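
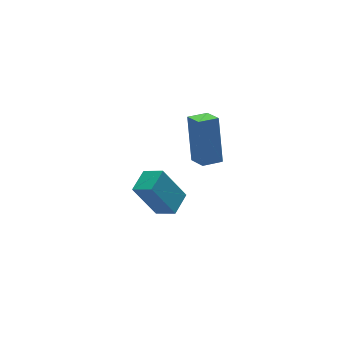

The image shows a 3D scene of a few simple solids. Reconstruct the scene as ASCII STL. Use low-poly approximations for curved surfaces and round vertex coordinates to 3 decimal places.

solid 
facet normal -0.989 0.056 0.133
outer loop
vertex -0.14 1.764 2.267
vertex -0.146 2.661 1.848
vertex -0.455 0.85 0.313
endloop
endfacet
facet normal 0.006 -0.906 0.423
outer loop
vertex 0.446 0.799 0.192
vertex -0.14 1.764 2.267
vertex -0.455 0.85 0.313
endloop
endfacet
facet normal -0.989 0.056 0.134
outer loop
vertex -0.455 0.85 0.313
vertex -0.146 2.661 1.848
vertex -0.461 1.747 -0.105
endloop
endfacet
facet normal -0.144 -0.419 -0.897
outer loop
vertex -0.461 1.747 -0.105
vertex 0.446 0.799 0.192
vertex -0.455 0.85 0.313
endloop
endfacet
facet normal 0.144 0.420 0.896
outer loop
vertex -0.14 1.764 2.267
vertex 0.755 2.61 1.727
vertex -0.146 2.661 1.848
endloop
endfacet
facet normal 0.006 -0.906 0.423
outer loop
vertex 0.761 1.713 2.145
vertex -0.14 1.764 2.267
vertex 0.446 0.799 0.192
endloop
endfacet
facet normal 0.145 0.419 0.896
outer loop
vertex 0.761 1.713 2.145
vertex 0.755 2.61 1.727
vertex -0.14 1.764 2.267
endloop
endfacet
facet normal -0.006 0.906 -0.423
outer loop
vertex -0.146 2.661 1.848
vertex 0.755 2.61 1.727
vertex -0.461 1.747 -0.105
endloop
endfacet
facet normal -0.145 -0.420 -0.896
outer loop
vertex 0.44 1.696 -0.227
vertex 0.446 0.799 0.192
vertex -0.461 1.747 -0.105
endloop
endfacet
facet normal -0.006 0.906 -0.423
outer loop
vertex -0.461 1.747 -0.105
vertex 0.755 2.61 1.727
vertex 0.44 1.696 -0.227
endloop
endfacet
facet normal 0.989 -0.056 -0.134
outer loop
vertex 0.44 1.696 -0.227
vertex 0.761 1.713 2.145
vertex 0.446 0.799 0.192
endloop
endfacet
facet normal 0.989 -0.056 -0.134
outer loop
vertex 0.755 2.61 1.727
vertex 0.761 1.713 2.145
vertex 0.44 1.696 -0.227
endloop
endfacet
facet normal -0.429 0.289 0.856
outer loop
vertex -1.739 2.812 -2.472
vertex -0.837 3.49 -2.249
vertex -2.218 3.62 -2.985
endloop
endfacet
facet normal -0.785 -0.589 -0.194
outer loop
vertex -1.403 3.07 -4.611
vertex -1.739 2.812 -2.472
vertex -2.218 3.62 -2.985
endloop
endfacet
facet normal -0.429 0.289 0.856
outer loop
vertex -2.218 3.62 -2.985
vertex -0.837 3.49 -2.249
vertex -1.316 4.297 -2.762
endloop
endfacet
facet normal -0.448 0.755 -0.480
outer loop
vertex -1.316 4.297 -2.762
vertex -1.403 3.07 -4.611
vertex -2.218 3.62 -2.985
endloop
endfacet
facet normal 0.448 -0.754 0.480
outer loop
vertex -1.739 2.812 -2.472
vertex -0.022 2.94 -3.875
vertex -0.837 3.49 -2.249
endloop
endfacet
facet normal -0.784 -0.589 -0.194
outer loop
vertex -0.924 2.263 -4.098
vertex -1.739 2.812 -2.472
vertex -1.403 3.07 -4.611
endloop
endfacet
facet normal 0.448 -0.755 0.479
outer loop
vertex -0.924 2.263 -4.098
vertex -0.022 2.94 -3.875
vertex -1.739 2.812 -2.472
endloop
endfacet
facet normal 0.785 0.589 0.194
outer loop
vertex -0.837 3.49 -2.249
vertex -0.022 2.94 -3.875
vertex -1.316 4.297 -2.762
endloop
endfacet
facet normal -0.448 0.754 -0.479
outer loop
vertex -0.501 3.748 -4.388
vertex -1.403 3.07 -4.611
vertex -1.316 4.297 -2.762
endloop
endfacet
facet normal 0.785 0.589 0.195
outer loop
vertex -1.316 4.297 -2.762
vertex -0.022 2.94 -3.875
vertex -0.501 3.748 -4.388
endloop
endfacet
facet normal 0.429 -0.289 -0.856
outer loop
vertex -0.501 3.748 -4.388
vertex -0.924 2.263 -4.098
vertex -1.403 3.07 -4.611
endloop
endfacet
facet normal 0.429 -0.289 -0.856
outer loop
vertex -0.022 2.94 -3.875
vertex -0.924 2.263 -4.098
vertex -0.501 3.748 -4.388
endloop
endfacet

endsolid


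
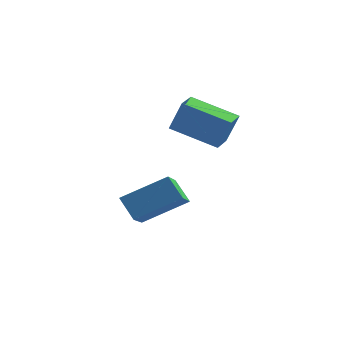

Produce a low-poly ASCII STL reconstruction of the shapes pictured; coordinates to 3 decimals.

solid 
facet normal -0.786 -0.394 -0.477
outer loop
vertex -0.806 -3.118 -3.877
vertex -1.527 -2.677 -3.053
vertex -0.964 -1.749 -4.748
endloop
endfacet
facet normal 0.610 -0.374 -0.698
outer loop
vertex 0.687 -0.923 -3.747
vertex -0.806 -3.118 -3.877
vertex -0.964 -1.749 -4.748
endloop
endfacet
facet normal -0.786 -0.393 -0.477
outer loop
vertex -0.964 -1.749 -4.748
vertex -1.527 -2.677 -3.053
vertex -1.684 -1.308 -3.924
endloop
endfacet
facet normal -0.097 0.840 -0.534
outer loop
vertex -1.684 -1.308 -3.924
vertex 0.687 -0.923 -3.747
vertex -0.964 -1.749 -4.748
endloop
endfacet
facet normal 0.096 -0.840 0.534
outer loop
vertex -0.806 -3.118 -3.877
vertex 0.124 -1.851 -2.052
vertex -1.527 -2.677 -3.053
endloop
endfacet
facet normal 0.611 -0.374 -0.698
outer loop
vertex 0.844 -2.292 -2.876
vertex -0.806 -3.118 -3.877
vertex 0.687 -0.923 -3.747
endloop
endfacet
facet normal 0.097 -0.840 0.534
outer loop
vertex 0.844 -2.292 -2.876
vertex 0.124 -1.851 -2.052
vertex -0.806 -3.118 -3.877
endloop
endfacet
facet normal -0.610 0.374 0.698
outer loop
vertex -1.527 -2.677 -3.053
vertex 0.124 -1.851 -2.052
vertex -1.684 -1.308 -3.924
endloop
endfacet
facet normal -0.097 0.840 -0.534
outer loop
vertex -0.034 -0.482 -2.923
vertex 0.687 -0.923 -3.747
vertex -1.684 -1.308 -3.924
endloop
endfacet
facet normal -0.611 0.374 0.698
outer loop
vertex -1.684 -1.308 -3.924
vertex 0.124 -1.851 -2.052
vertex -0.034 -0.482 -2.923
endloop
endfacet
facet normal 0.786 0.394 0.477
outer loop
vertex -0.034 -0.482 -2.923
vertex 0.844 -2.292 -2.876
vertex 0.687 -0.923 -3.747
endloop
endfacet
facet normal 0.786 0.394 0.476
outer loop
vertex 0.124 -1.851 -2.052
vertex 0.844 -2.292 -2.876
vertex -0.034 -0.482 -2.923
endloop
endfacet
facet normal -0.940 0.054 0.338
outer loop
vertex 0.434 -1.132 1.534
vertex 0.468 -0.125 1.468
vertex -0.053 -1.204 0.192
endloop
endfacet
facet normal -0.033 -0.997 0.066
outer loop
vertex 1.892 -1.315 -0.508
vertex 0.434 -1.132 1.534
vertex -0.053 -1.204 0.192
endloop
endfacet
facet normal -0.940 0.054 0.338
outer loop
vertex -0.053 -1.204 0.192
vertex 0.468 -0.125 1.468
vertex -0.019 -0.197 0.126
endloop
endfacet
facet normal -0.341 -0.050 -0.939
outer loop
vertex -0.019 -0.197 0.126
vertex 1.892 -1.315 -0.508
vertex -0.053 -1.204 0.192
endloop
endfacet
facet normal 0.341 0.050 0.939
outer loop
vertex 0.434 -1.132 1.534
vertex 2.413 -0.236 0.768
vertex 0.468 -0.125 1.468
endloop
endfacet
facet normal -0.033 -0.997 0.066
outer loop
vertex 2.379 -1.243 0.834
vertex 0.434 -1.132 1.534
vertex 1.892 -1.315 -0.508
endloop
endfacet
facet normal 0.341 0.050 0.939
outer loop
vertex 2.379 -1.243 0.834
vertex 2.413 -0.236 0.768
vertex 0.434 -1.132 1.534
endloop
endfacet
facet normal 0.033 0.997 -0.066
outer loop
vertex 0.468 -0.125 1.468
vertex 2.413 -0.236 0.768
vertex -0.019 -0.197 0.126
endloop
endfacet
facet normal -0.341 -0.050 -0.939
outer loop
vertex 1.926 -0.308 -0.574
vertex 1.892 -1.315 -0.508
vertex -0.019 -0.197 0.126
endloop
endfacet
facet normal 0.033 0.997 -0.066
outer loop
vertex -0.019 -0.197 0.126
vertex 2.413 -0.236 0.768
vertex 1.926 -0.308 -0.574
endloop
endfacet
facet normal 0.940 -0.054 -0.338
outer loop
vertex 1.926 -0.308 -0.574
vertex 2.379 -1.243 0.834
vertex 1.892 -1.315 -0.508
endloop
endfacet
facet normal 0.940 -0.054 -0.338
outer loop
vertex 2.413 -0.236 0.768
vertex 2.379 -1.243 0.834
vertex 1.926 -0.308 -0.574
endloop
endfacet

endsolid


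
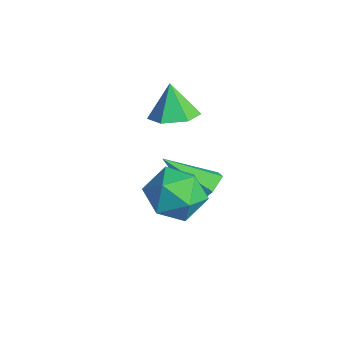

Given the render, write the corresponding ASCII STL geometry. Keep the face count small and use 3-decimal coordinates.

solid 
facet normal -0.906 0.337 0.256
outer loop
vertex 0.492 2.69 -2.187
vertex -0.025 1.677 -2.684
vertex 0.313 1.68 -1.49
endloop
endfacet
facet normal -0.410 0.566 0.715
outer loop
vertex 0.492 2.69 -2.187
vertex 0.313 1.68 -1.49
vertex 1.37 2.322 -1.392
endloop
endfacet
facet normal 0.077 0.935 0.347
outer loop
vertex 0.492 2.69 -2.187
vertex 1.37 2.322 -1.392
vertex 1.686 2.717 -2.525
endloop
endfacet
facet normal -0.117 0.933 -0.340
outer loop
vertex 0.492 2.69 -2.187
vertex 1.686 2.717 -2.525
vertex 0.824 2.318 -3.323
endloop
endfacet
facet normal -0.724 0.564 -0.396
outer loop
vertex 0.492 2.69 -2.187
vertex 0.824 2.318 -3.323
vertex -0.025 1.677 -2.684
endloop
endfacet
facet normal -0.089 -0.006 0.996
outer loop
vertex 1.37 2.322 -1.392
vertex 0.313 1.68 -1.49
vertex 1.396 1.082 -1.397
endloop
endfacet
facet normal -0.891 -0.377 0.253
outer loop
vertex 0.313 1.68 -1.49
vertex -0.025 1.677 -2.684
vertex 0.534 0.683 -2.195
endloop
endfacet
facet normal -0.597 -0.009 -0.802
outer loop
vertex -0.025 1.677 -2.684
vertex 0.824 2.318 -3.323
vertex 0.85 1.078 -3.328
endloop
endfacet
facet normal 0.386 0.588 -0.711
outer loop
vertex 0.824 2.318 -3.323
vertex 1.686 2.717 -2.525
vertex 1.907 1.72 -3.23
endloop
endfacet
facet normal 0.700 0.591 0.401
outer loop
vertex 1.686 2.717 -2.525
vertex 1.37 2.322 -1.392
vertex 2.245 1.723 -2.036
endloop
endfacet
facet normal 0.117 -0.933 0.340
outer loop
vertex 1.728 0.71 -2.533
vertex 1.396 1.082 -1.397
vertex 0.534 0.683 -2.195
endloop
endfacet
facet normal -0.077 -0.935 -0.347
outer loop
vertex 1.728 0.71 -2.533
vertex 0.534 0.683 -2.195
vertex 0.85 1.078 -3.328
endloop
endfacet
facet normal 0.410 -0.566 -0.715
outer loop
vertex 1.728 0.71 -2.533
vertex 0.85 1.078 -3.328
vertex 1.907 1.72 -3.23
endloop
endfacet
facet normal 0.906 -0.337 -0.256
outer loop
vertex 1.728 0.71 -2.533
vertex 1.907 1.72 -3.23
vertex 2.245 1.723 -2.036
endloop
endfacet
facet normal 0.724 -0.564 0.396
outer loop
vertex 1.728 0.71 -2.533
vertex 2.245 1.723 -2.036
vertex 1.396 1.082 -1.397
endloop
endfacet
facet normal -0.386 -0.588 0.711
outer loop
vertex 0.534 0.683 -2.195
vertex 1.396 1.082 -1.397
vertex 0.313 1.68 -1.49
endloop
endfacet
facet normal -0.700 -0.591 -0.401
outer loop
vertex 0.85 1.078 -3.328
vertex 0.534 0.683 -2.195
vertex -0.025 1.677 -2.684
endloop
endfacet
facet normal 0.089 0.006 -0.996
outer loop
vertex 1.907 1.72 -3.23
vertex 0.85 1.078 -3.328
vertex 0.824 2.318 -3.323
endloop
endfacet
facet normal 0.891 0.377 -0.253
outer loop
vertex 2.245 1.723 -2.036
vertex 1.907 1.72 -3.23
vertex 1.686 2.717 -2.525
endloop
endfacet
facet normal 0.597 0.009 0.802
outer loop
vertex 1.396 1.082 -1.397
vertex 2.245 1.723 -2.036
vertex 1.37 2.322 -1.392
endloop
endfacet
facet normal 0.508 0.611 -0.607
outer loop
vertex 0.065 3.628 -3.94
vertex -0.661 3.78 -4.395
vertex -0.459 4.285 -3.717
endloop
endfacet
facet normal 0.413 0.021 0.910
outer loop
vertex 0.065 3.628 -3.94
vertex -0.459 4.285 -3.717
vertex -1.759 2.46 -3.085
endloop
endfacet
facet normal 0.509 0.611 -0.607
outer loop
vertex -0.459 4.285 -3.717
vertex -0.661 3.78 -4.395
vertex -1.184 4.438 -4.171
endloop
endfacet
facet normal -0.368 0.527 0.766
outer loop
vertex -0.459 4.285 -3.717
vertex -1.184 4.438 -4.171
vertex -1.759 2.46 -3.085
endloop
endfacet
facet normal 0.508 0.611 -0.607
outer loop
vertex -1.184 4.438 -4.171
vertex -0.661 3.78 -4.395
vertex -1.387 3.932 -4.85
endloop
endfacet
facet normal -0.950 0.307 0.056
outer loop
vertex -1.184 4.438 -4.171
vertex -1.387 3.932 -4.85
vertex -1.759 2.46 -3.085
endloop
endfacet
facet normal 0.508 0.612 -0.606
outer loop
vertex -1.387 3.932 -4.85
vertex -0.661 3.78 -4.395
vertex -0.863 3.275 -5.074
endloop
endfacet
facet normal -0.749 -0.423 -0.511
outer loop
vertex -1.387 3.932 -4.85
vertex -0.863 3.275 -5.074
vertex -1.759 2.46 -3.085
endloop
endfacet
facet normal 0.509 0.611 -0.606
outer loop
vertex -0.863 3.275 -5.074
vertex -0.661 3.78 -4.395
vertex -0.137 3.122 -4.619
endloop
endfacet
facet normal 0.033 -0.930 -0.366
outer loop
vertex -0.863 3.275 -5.074
vertex -0.137 3.122 -4.619
vertex -1.759 2.46 -3.085
endloop
endfacet
facet normal 0.508 0.611 -0.607
outer loop
vertex -0.137 3.122 -4.619
vertex -0.661 3.78 -4.395
vertex 0.065 3.628 -3.94
endloop
endfacet
facet normal 0.615 -0.709 0.345
outer loop
vertex -0.137 3.122 -4.619
vertex 0.065 3.628 -3.94
vertex -1.759 2.46 -3.085
endloop
endfacet
facet normal 0.402 -0.064 -0.914
outer loop
vertex -1.964 3.573 -1.47
vertex -2.873 3.421 -1.859
vertex -2.517 4.351 -1.768
endloop
endfacet
facet normal 0.437 0.576 0.691
outer loop
vertex -1.964 3.573 -1.47
vertex -2.517 4.351 -1.768
vertex -3.487 3.519 -0.461
endloop
endfacet
facet normal 0.402 -0.064 -0.914
outer loop
vertex -2.517 4.351 -1.768
vertex -2.873 3.421 -1.859
vertex -3.426 4.199 -2.157
endloop
endfacet
facet normal -0.297 0.890 0.346
outer loop
vertex -2.517 4.351 -1.768
vertex -3.426 4.199 -2.157
vertex -3.487 3.519 -0.461
endloop
endfacet
facet normal 0.401 -0.065 -0.914
outer loop
vertex -3.426 4.199 -2.157
vertex -2.873 3.421 -1.859
vertex -3.782 3.269 -2.247
endloop
endfacet
facet normal -0.932 0.347 0.105
outer loop
vertex -3.426 4.199 -2.157
vertex -3.782 3.269 -2.247
vertex -3.487 3.519 -0.461
endloop
endfacet
facet normal 0.401 -0.064 -0.914
outer loop
vertex -3.782 3.269 -2.247
vertex -2.873 3.421 -1.859
vertex -3.228 2.491 -1.95
endloop
endfacet
facet normal -0.833 -0.513 0.209
outer loop
vertex -3.782 3.269 -2.247
vertex -3.228 2.491 -1.95
vertex -3.487 3.519 -0.461
endloop
endfacet
facet normal 0.402 -0.064 -0.913
outer loop
vertex -3.228 2.491 -1.95
vertex -2.873 3.421 -1.859
vertex -2.32 2.643 -1.561
endloop
endfacet
facet normal -0.099 -0.827 0.554
outer loop
vertex -3.228 2.491 -1.95
vertex -2.32 2.643 -1.561
vertex -3.487 3.519 -0.461
endloop
endfacet
facet normal 0.402 -0.064 -0.914
outer loop
vertex -2.32 2.643 -1.561
vertex -2.873 3.421 -1.859
vertex -1.964 3.573 -1.47
endloop
endfacet
facet normal 0.537 -0.283 0.795
outer loop
vertex -2.32 2.643 -1.561
vertex -1.964 3.573 -1.47
vertex -3.487 3.519 -0.461
endloop
endfacet

endsolid


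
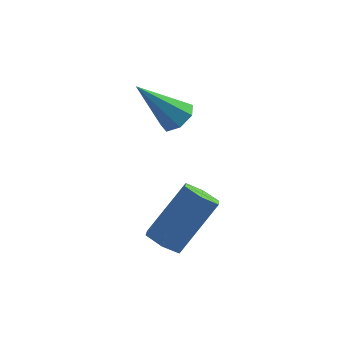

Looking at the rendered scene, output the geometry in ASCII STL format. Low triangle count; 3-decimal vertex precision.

solid 
facet normal 0.621 0.147 -0.770
outer loop
vertex -1.112 3.658 -1.725
vertex -1.528 3.893 -2.016
vertex -1.16 4.139 -1.672
endloop
endfacet
facet normal 0.565 -0.034 0.824
outer loop
vertex -1.112 3.658 -1.725
vertex -1.16 4.139 -1.672
vertex -2.572 3.647 -0.724
endloop
endfacet
facet normal 0.622 0.146 -0.770
outer loop
vertex -1.16 4.139 -1.672
vertex -1.528 3.893 -2.016
vertex -1.486 4.435 -1.879
endloop
endfacet
facet normal 0.210 0.705 0.678
outer loop
vertex -1.16 4.139 -1.672
vertex -1.486 4.435 -1.879
vertex -2.572 3.647 -0.724
endloop
endfacet
facet normal 0.622 0.146 -0.769
outer loop
vertex -1.486 4.435 -1.879
vertex -1.528 3.893 -2.016
vertex -1.843 4.323 -2.189
endloop
endfacet
facet normal -0.438 0.879 0.187
outer loop
vertex -1.486 4.435 -1.879
vertex -1.843 4.323 -2.189
vertex -2.572 3.647 -0.724
endloop
endfacet
facet normal 0.622 0.147 -0.769
outer loop
vertex -1.843 4.323 -2.189
vertex -1.528 3.893 -2.016
vertex -1.963 3.888 -2.369
endloop
endfacet
facet normal -0.891 0.360 -0.277
outer loop
vertex -1.843 4.323 -2.189
vertex -1.963 3.888 -2.369
vertex -2.572 3.647 -0.724
endloop
endfacet
facet normal 0.622 0.149 -0.769
outer loop
vertex -1.963 3.888 -2.369
vertex -1.528 3.893 -2.016
vertex -1.755 3.457 -2.284
endloop
endfacet
facet normal -0.808 -0.462 -0.367
outer loop
vertex -1.963 3.888 -2.369
vertex -1.755 3.457 -2.284
vertex -2.572 3.647 -0.724
endloop
endfacet
facet normal 0.623 0.148 -0.768
outer loop
vertex -1.755 3.457 -2.284
vertex -1.528 3.893 -2.016
vertex -1.377 3.355 -1.997
endloop
endfacet
facet normal -0.251 -0.968 -0.014
outer loop
vertex -1.755 3.457 -2.284
vertex -1.377 3.355 -1.997
vertex -2.572 3.647 -0.724
endloop
endfacet
facet normal 0.621 0.147 -0.769
outer loop
vertex -1.377 3.355 -1.997
vertex -1.528 3.893 -2.016
vertex -1.112 3.658 -1.725
endloop
endfacet
facet normal 0.360 -0.778 0.516
outer loop
vertex -1.377 3.355 -1.997
vertex -1.112 3.658 -1.725
vertex -2.572 3.647 -0.724
endloop
endfacet
facet normal -0.488 -0.457 -0.743
outer loop
vertex -0.977 0.32 -4.487
vertex -1.436 0.662 -4.396
vertex -1.022 0.825 -4.768
endloop
endfacet
facet normal 0.870 -0.179 -0.460
outer loop
vertex -0.977 0.32 -4.487
vertex -1.022 0.825 -4.768
vertex -0.104 1.136 -3.155
endloop
endfacet
facet normal 0.870 -0.178 -0.461
outer loop
vertex -0.104 1.136 -3.155
vertex -1.022 0.825 -4.768
vertex -0.149 1.642 -3.435
endloop
endfacet
facet normal 0.486 0.456 0.745
outer loop
vertex -0.104 1.136 -3.155
vertex -0.149 1.642 -3.435
vertex -0.564 1.478 -3.064
endloop
endfacet
facet normal -0.488 -0.458 -0.743
outer loop
vertex -1.022 0.825 -4.768
vertex -1.436 0.662 -4.396
vertex -1.482 1.167 -4.677
endloop
endfacet
facet normal 0.367 0.666 -0.649
outer loop
vertex -1.022 0.825 -4.768
vertex -1.482 1.167 -4.677
vertex -0.149 1.642 -3.435
endloop
endfacet
facet normal 0.367 0.666 -0.649
outer loop
vertex -0.149 1.642 -3.435
vertex -1.482 1.167 -4.677
vertex -0.609 1.984 -3.344
endloop
endfacet
facet normal 0.486 0.456 0.745
outer loop
vertex -0.149 1.642 -3.435
vertex -0.609 1.984 -3.344
vertex -0.564 1.478 -3.064
endloop
endfacet
facet normal -0.488 -0.458 -0.743
outer loop
vertex -1.482 1.167 -4.677
vertex -1.436 0.662 -4.396
vertex -1.896 1.004 -4.305
endloop
endfacet
facet normal -0.502 0.844 -0.189
outer loop
vertex -1.482 1.167 -4.677
vertex -1.896 1.004 -4.305
vertex -0.609 1.984 -3.344
endloop
endfacet
facet normal -0.503 0.844 -0.188
outer loop
vertex -0.609 1.984 -3.344
vertex -1.896 1.004 -4.305
vertex -1.023 1.82 -2.973
endloop
endfacet
facet normal 0.487 0.456 0.745
outer loop
vertex -0.609 1.984 -3.344
vertex -1.023 1.82 -2.973
vertex -0.564 1.478 -3.064
endloop
endfacet
facet normal -0.486 -0.456 -0.745
outer loop
vertex -1.896 1.004 -4.305
vertex -1.436 0.662 -4.396
vertex -1.851 0.498 -4.025
endloop
endfacet
facet normal -0.869 0.178 0.461
outer loop
vertex -1.896 1.004 -4.305
vertex -1.851 0.498 -4.025
vertex -1.023 1.82 -2.973
endloop
endfacet
facet normal -0.870 0.179 0.460
outer loop
vertex -1.023 1.82 -2.973
vertex -1.851 0.498 -4.025
vertex -0.978 1.315 -2.692
endloop
endfacet
facet normal 0.488 0.457 0.743
outer loop
vertex -1.023 1.82 -2.973
vertex -0.978 1.315 -2.692
vertex -0.564 1.478 -3.064
endloop
endfacet
facet normal -0.486 -0.456 -0.745
outer loop
vertex -1.851 0.498 -4.025
vertex -1.436 0.662 -4.396
vertex -1.391 0.156 -4.116
endloop
endfacet
facet normal -0.367 -0.666 0.649
outer loop
vertex -1.851 0.498 -4.025
vertex -1.391 0.156 -4.116
vertex -0.978 1.315 -2.692
endloop
endfacet
facet normal -0.367 -0.666 0.649
outer loop
vertex -0.978 1.315 -2.692
vertex -1.391 0.156 -4.116
vertex -0.518 0.973 -2.783
endloop
endfacet
facet normal 0.488 0.458 0.743
outer loop
vertex -0.978 1.315 -2.692
vertex -0.518 0.973 -2.783
vertex -0.564 1.478 -3.064
endloop
endfacet
facet normal -0.487 -0.456 -0.745
outer loop
vertex -1.391 0.156 -4.116
vertex -1.436 0.662 -4.396
vertex -0.977 0.32 -4.487
endloop
endfacet
facet normal 0.503 -0.844 0.188
outer loop
vertex -1.391 0.156 -4.116
vertex -0.977 0.32 -4.487
vertex -0.518 0.973 -2.783
endloop
endfacet
facet normal 0.502 -0.844 0.188
outer loop
vertex -0.518 0.973 -2.783
vertex -0.977 0.32 -4.487
vertex -0.104 1.136 -3.155
endloop
endfacet
facet normal 0.488 0.458 0.743
outer loop
vertex -0.518 0.973 -2.783
vertex -0.104 1.136 -3.155
vertex -0.564 1.478 -3.064
endloop
endfacet

endsolid


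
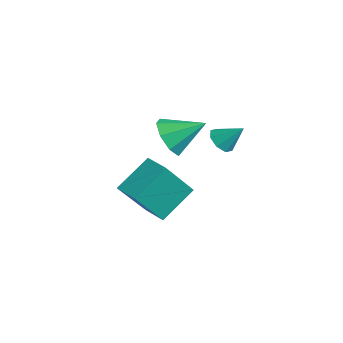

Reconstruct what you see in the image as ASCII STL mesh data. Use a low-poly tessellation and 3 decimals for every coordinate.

solid 
facet normal -0.978 -0.205 -0.029
outer loop
vertex -0.598 -0.166 -1.891
vertex -0.938 1.297 -0.777
vertex -0.817 1.129 -3.657
endloop
endfacet
facet normal 0.182 -0.782 -0.596
outer loop
vertex 0.298 1.363 -3.623
vertex -0.598 -0.166 -1.891
vertex -0.817 1.129 -3.657
endloop
endfacet
facet normal -0.978 -0.205 -0.029
outer loop
vertex -0.817 1.129 -3.657
vertex -0.938 1.297 -0.777
vertex -1.157 2.591 -2.542
endloop
endfacet
facet normal -0.099 0.589 -0.802
outer loop
vertex -1.157 2.591 -2.542
vertex 0.298 1.363 -3.623
vertex -0.817 1.129 -3.657
endloop
endfacet
facet normal 0.099 -0.588 0.803
outer loop
vertex -0.598 -0.166 -1.891
vertex 0.177 1.531 -0.743
vertex -0.938 1.297 -0.777
endloop
endfacet
facet normal 0.182 -0.782 -0.596
outer loop
vertex 0.517 0.069 -1.858
vertex -0.598 -0.166 -1.891
vertex 0.298 1.363 -3.623
endloop
endfacet
facet normal 0.100 -0.589 0.802
outer loop
vertex 0.517 0.069 -1.858
vertex 0.177 1.531 -0.743
vertex -0.598 -0.166 -1.891
endloop
endfacet
facet normal -0.182 0.782 0.596
outer loop
vertex -0.938 1.297 -0.777
vertex 0.177 1.531 -0.743
vertex -1.157 2.591 -2.542
endloop
endfacet
facet normal -0.100 0.588 -0.803
outer loop
vertex -0.042 2.826 -2.509
vertex 0.298 1.363 -3.623
vertex -1.157 2.591 -2.542
endloop
endfacet
facet normal -0.182 0.782 0.596
outer loop
vertex -1.157 2.591 -2.542
vertex 0.177 1.531 -0.743
vertex -0.042 2.826 -2.509
endloop
endfacet
facet normal 0.978 0.205 0.029
outer loop
vertex -0.042 2.826 -2.509
vertex 0.517 0.069 -1.858
vertex 0.298 1.363 -3.623
endloop
endfacet
facet normal 0.978 0.205 0.029
outer loop
vertex 0.177 1.531 -0.743
vertex 0.517 0.069 -1.858
vertex -0.042 2.826 -2.509
endloop
endfacet
facet normal -0.392 -0.768 -0.506
outer loop
vertex 2.099 0.438 2.41
vertex 1.592 1.037 1.893
vertex 2.446 0.651 1.817
endloop
endfacet
facet normal 0.875 -0.125 0.467
outer loop
vertex 2.099 0.438 2.41
vertex 2.446 0.651 1.817
vertex 2.208 2.243 2.687
endloop
endfacet
facet normal -0.392 -0.769 -0.505
outer loop
vertex 2.446 0.651 1.817
vertex 1.592 1.037 1.893
vertex 2.292 1.09 1.268
endloop
endfacet
facet normal 0.973 0.205 -0.109
outer loop
vertex 2.446 0.651 1.817
vertex 2.292 1.09 1.268
vertex 2.208 2.243 2.687
endloop
endfacet
facet normal -0.393 -0.768 -0.505
outer loop
vertex 2.292 1.09 1.268
vertex 1.592 1.037 1.893
vertex 1.728 1.498 1.086
endloop
endfacet
facet normal 0.611 0.632 -0.477
outer loop
vertex 2.292 1.09 1.268
vertex 1.728 1.498 1.086
vertex 2.208 2.243 2.687
endloop
endfacet
facet normal -0.393 -0.768 -0.505
outer loop
vertex 1.728 1.498 1.086
vertex 1.592 1.037 1.893
vertex 1.084 1.636 1.377
endloop
endfacet
facet normal 0.003 0.906 -0.423
outer loop
vertex 1.728 1.498 1.086
vertex 1.084 1.636 1.377
vertex 2.208 2.243 2.687
endloop
endfacet
facet normal -0.393 -0.768 -0.505
outer loop
vertex 1.084 1.636 1.377
vertex 1.592 1.037 1.893
vertex 0.738 1.423 1.97
endloop
endfacet
facet normal -0.495 0.868 0.023
outer loop
vertex 1.084 1.636 1.377
vertex 0.738 1.423 1.97
vertex 2.208 2.243 2.687
endloop
endfacet
facet normal -0.393 -0.768 -0.506
outer loop
vertex 0.738 1.423 1.97
vertex 1.592 1.037 1.893
vertex 0.892 0.983 2.518
endloop
endfacet
facet normal -0.593 0.539 0.599
outer loop
vertex 0.738 1.423 1.97
vertex 0.892 0.983 2.518
vertex 2.208 2.243 2.687
endloop
endfacet
facet normal -0.392 -0.769 -0.505
outer loop
vertex 0.892 0.983 2.518
vertex 1.592 1.037 1.893
vertex 1.456 0.575 2.701
endloop
endfacet
facet normal -0.232 0.113 0.966
outer loop
vertex 0.892 0.983 2.518
vertex 1.456 0.575 2.701
vertex 2.208 2.243 2.687
endloop
endfacet
facet normal -0.392 -0.768 -0.505
outer loop
vertex 1.456 0.575 2.701
vertex 1.592 1.037 1.893
vertex 2.099 0.438 2.41
endloop
endfacet
facet normal 0.378 -0.163 0.911
outer loop
vertex 1.456 0.575 2.701
vertex 2.099 0.438 2.41
vertex 2.208 2.243 2.687
endloop
endfacet
facet normal -0.469 -0.557 -0.686
outer loop
vertex 2.459 2.931 1.081
vertex 1.911 3.029 1.376
vertex 2.23 3.323 0.919
endloop
endfacet
facet normal 0.876 0.402 -0.266
outer loop
vertex 2.459 2.931 1.081
vertex 2.23 3.323 0.919
vertex 2.449 3.671 2.164
endloop
endfacet
facet normal -0.468 -0.558 -0.685
outer loop
vertex 2.23 3.323 0.919
vertex 1.911 3.029 1.376
vertex 1.814 3.543 1.024
endloop
endfacet
facet normal 0.382 0.870 -0.310
outer loop
vertex 2.23 3.323 0.919
vertex 1.814 3.543 1.024
vertex 2.449 3.671 2.164
endloop
endfacet
facet normal -0.468 -0.558 -0.685
outer loop
vertex 1.814 3.543 1.024
vertex 1.911 3.029 1.376
vertex 1.455 3.462 1.335
endloop
endfacet
facet normal -0.213 0.977 0.009
outer loop
vertex 1.814 3.543 1.024
vertex 1.455 3.462 1.335
vertex 2.449 3.671 2.164
endloop
endfacet
facet normal -0.468 -0.558 -0.685
outer loop
vertex 1.455 3.462 1.335
vertex 1.911 3.029 1.376
vertex 1.363 3.128 1.67
endloop
endfacet
facet normal -0.559 0.659 0.504
outer loop
vertex 1.455 3.462 1.335
vertex 1.363 3.128 1.67
vertex 2.449 3.671 2.164
endloop
endfacet
facet normal -0.469 -0.557 -0.686
outer loop
vertex 1.363 3.128 1.67
vertex 1.911 3.029 1.376
vertex 1.592 2.736 1.832
endloop
endfacet
facet normal -0.453 0.101 0.886
outer loop
vertex 1.363 3.128 1.67
vertex 1.592 2.736 1.832
vertex 2.449 3.671 2.164
endloop
endfacet
facet normal -0.468 -0.558 -0.686
outer loop
vertex 1.592 2.736 1.832
vertex 1.911 3.029 1.376
vertex 2.008 2.516 1.727
endloop
endfacet
facet normal 0.040 -0.367 0.929
outer loop
vertex 1.592 2.736 1.832
vertex 2.008 2.516 1.727
vertex 2.449 3.671 2.164
endloop
endfacet
facet normal -0.468 -0.558 -0.686
outer loop
vertex 2.008 2.516 1.727
vertex 1.911 3.029 1.376
vertex 2.367 2.597 1.416
endloop
endfacet
facet normal 0.635 -0.473 0.610
outer loop
vertex 2.008 2.516 1.727
vertex 2.367 2.597 1.416
vertex 2.449 3.671 2.164
endloop
endfacet
facet normal -0.469 -0.558 -0.685
outer loop
vertex 2.367 2.597 1.416
vertex 1.911 3.029 1.376
vertex 2.459 2.931 1.081
endloop
endfacet
facet normal 0.981 -0.155 0.115
outer loop
vertex 2.367 2.597 1.416
vertex 2.459 2.931 1.081
vertex 2.449 3.671 2.164
endloop
endfacet

endsolid


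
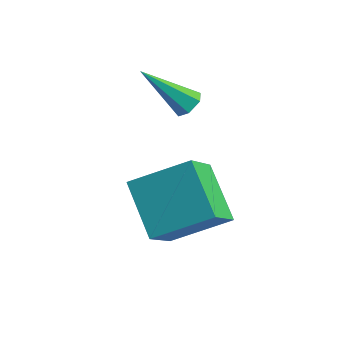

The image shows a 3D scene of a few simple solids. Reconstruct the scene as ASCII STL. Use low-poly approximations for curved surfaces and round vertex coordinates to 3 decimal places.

solid 
facet normal -0.651 -0.622 -0.435
outer loop
vertex 2.956 -0.133 -0.271
vertex 1.401 0.643 0.944
vertex 2.559 1.258 -1.667
endloop
endfacet
facet normal 0.733 -0.366 -0.573
outer loop
vertex 3.939 2.577 -0.744
vertex 2.956 -0.133 -0.271
vertex 2.559 1.258 -1.667
endloop
endfacet
facet normal -0.651 -0.622 -0.435
outer loop
vertex 2.559 1.258 -1.667
vertex 1.401 0.643 0.944
vertex 1.005 2.034 -0.451
endloop
endfacet
facet normal -0.197 0.692 -0.694
outer loop
vertex 1.005 2.034 -0.451
vertex 3.939 2.577 -0.744
vertex 2.559 1.258 -1.667
endloop
endfacet
facet normal 0.197 -0.692 0.694
outer loop
vertex 2.956 -0.133 -0.271
vertex 2.781 1.962 1.867
vertex 1.401 0.643 0.944
endloop
endfacet
facet normal 0.733 -0.366 -0.573
outer loop
vertex 4.335 1.186 0.651
vertex 2.956 -0.133 -0.271
vertex 3.939 2.577 -0.744
endloop
endfacet
facet normal 0.198 -0.692 0.694
outer loop
vertex 4.335 1.186 0.651
vertex 2.781 1.962 1.867
vertex 2.956 -0.133 -0.271
endloop
endfacet
facet normal -0.733 0.366 0.573
outer loop
vertex 1.401 0.643 0.944
vertex 2.781 1.962 1.867
vertex 1.005 2.034 -0.451
endloop
endfacet
facet normal -0.197 0.692 -0.695
outer loop
vertex 2.384 3.353 0.471
vertex 3.939 2.577 -0.744
vertex 1.005 2.034 -0.451
endloop
endfacet
facet normal -0.733 0.366 0.573
outer loop
vertex 1.005 2.034 -0.451
vertex 2.781 1.962 1.867
vertex 2.384 3.353 0.471
endloop
endfacet
facet normal 0.651 0.622 0.436
outer loop
vertex 2.384 3.353 0.471
vertex 4.335 1.186 0.651
vertex 3.939 2.577 -0.744
endloop
endfacet
facet normal 0.651 0.622 0.435
outer loop
vertex 2.781 1.962 1.867
vertex 4.335 1.186 0.651
vertex 2.384 3.353 0.471
endloop
endfacet
facet normal 0.616 0.388 -0.685
outer loop
vertex 1.23 4.257 2.306
vertex 0.824 4.245 1.934
vertex 0.895 4.69 2.25
endloop
endfacet
facet normal 0.350 0.382 0.855
outer loop
vertex 1.23 4.257 2.306
vertex 0.895 4.69 2.25
vertex -0.464 3.435 3.366
endloop
endfacet
facet normal 0.617 0.388 -0.685
outer loop
vertex 0.895 4.69 2.25
vertex 0.824 4.245 1.934
vertex 0.49 4.678 1.878
endloop
endfacet
facet normal -0.407 0.812 0.417
outer loop
vertex 0.895 4.69 2.25
vertex 0.49 4.678 1.878
vertex -0.464 3.435 3.366
endloop
endfacet
facet normal 0.617 0.388 -0.685
outer loop
vertex 0.49 4.678 1.878
vertex 0.824 4.245 1.934
vertex 0.419 4.233 1.562
endloop
endfacet
facet normal -0.894 0.345 -0.285
outer loop
vertex 0.49 4.678 1.878
vertex 0.419 4.233 1.562
vertex -0.464 3.435 3.366
endloop
endfacet
facet normal 0.617 0.388 -0.685
outer loop
vertex 0.419 4.233 1.562
vertex 0.824 4.245 1.934
vertex 0.754 3.8 1.619
endloop
endfacet
facet normal -0.624 -0.555 -0.551
outer loop
vertex 0.419 4.233 1.562
vertex 0.754 3.8 1.619
vertex -0.464 3.435 3.366
endloop
endfacet
facet normal 0.616 0.388 -0.685
outer loop
vertex 0.754 3.8 1.619
vertex 0.824 4.245 1.934
vertex 1.159 3.812 1.99
endloop
endfacet
facet normal 0.133 -0.985 -0.113
outer loop
vertex 0.754 3.8 1.619
vertex 1.159 3.812 1.99
vertex -0.464 3.435 3.366
endloop
endfacet
facet normal 0.616 0.388 -0.685
outer loop
vertex 1.159 3.812 1.99
vertex 0.824 4.245 1.934
vertex 1.23 4.257 2.306
endloop
endfacet
facet normal 0.620 -0.518 0.590
outer loop
vertex 1.159 3.812 1.99
vertex 1.23 4.257 2.306
vertex -0.464 3.435 3.366
endloop
endfacet

endsolid


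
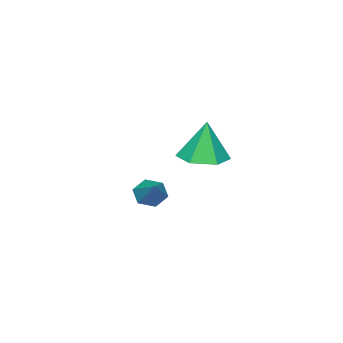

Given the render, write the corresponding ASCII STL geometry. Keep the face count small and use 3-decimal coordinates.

solid 
facet normal -0.562 -0.605 -0.564
outer loop
vertex 0.231 -2.657 -1.272
vertex -0.224 -2.054 -1.466
vertex 0.4 -2.228 -1.901
endloop
endfacet
facet normal 0.944 -0.330 0.028
outer loop
vertex 0.231 -2.657 -1.272
vertex 0.4 -2.228 -1.901
vertex 0.804 -0.946 -0.434
endloop
endfacet
facet normal -0.562 -0.605 -0.564
outer loop
vertex 0.4 -2.228 -1.901
vertex -0.224 -2.054 -1.466
vertex -0.055 -1.625 -2.095
endloop
endfacet
facet normal 0.745 0.387 -0.543
outer loop
vertex 0.4 -2.228 -1.901
vertex -0.055 -1.625 -2.095
vertex 0.804 -0.946 -0.434
endloop
endfacet
facet normal -0.562 -0.605 -0.564
outer loop
vertex -0.055 -1.625 -2.095
vertex -0.224 -2.054 -1.466
vertex -0.679 -1.45 -1.661
endloop
endfacet
facet normal -0.003 0.926 -0.377
outer loop
vertex -0.055 -1.625 -2.095
vertex -0.679 -1.45 -1.661
vertex 0.804 -0.946 -0.434
endloop
endfacet
facet normal -0.561 -0.605 -0.565
outer loop
vertex -0.679 -1.45 -1.661
vertex -0.224 -2.054 -1.466
vertex -0.848 -1.88 -1.032
endloop
endfacet
facet normal -0.555 0.749 0.363
outer loop
vertex -0.679 -1.45 -1.661
vertex -0.848 -1.88 -1.032
vertex 0.804 -0.946 -0.434
endloop
endfacet
facet normal -0.561 -0.606 -0.564
outer loop
vertex -0.848 -1.88 -1.032
vertex -0.224 -2.054 -1.466
vertex -0.393 -2.483 -0.837
endloop
endfacet
facet normal -0.357 0.033 0.934
outer loop
vertex -0.848 -1.88 -1.032
vertex -0.393 -2.483 -0.837
vertex 0.804 -0.946 -0.434
endloop
endfacet
facet normal -0.562 -0.605 -0.564
outer loop
vertex -0.393 -2.483 -0.837
vertex -0.224 -2.054 -1.466
vertex 0.231 -2.657 -1.272
endloop
endfacet
facet normal 0.393 -0.507 0.767
outer loop
vertex -0.393 -2.483 -0.837
vertex 0.231 -2.657 -1.272
vertex 0.804 -0.946 -0.434
endloop
endfacet
facet normal 0.062 -0.049 -0.997
outer loop
vertex 3.665 3.146 2.846
vertex 2.599 2.984 2.788
vertex 2.994 3.988 2.763
endloop
endfacet
facet normal 0.672 0.581 0.458
outer loop
vertex 3.665 3.146 2.846
vertex 2.994 3.988 2.763
vertex 2.481 3.076 4.672
endloop
endfacet
facet normal 0.062 -0.049 -0.997
outer loop
vertex 2.994 3.988 2.763
vertex 2.599 2.984 2.788
vertex 1.928 3.826 2.705
endloop
endfacet
facet normal -0.159 0.907 0.390
outer loop
vertex 2.994 3.988 2.763
vertex 1.928 3.826 2.705
vertex 2.481 3.076 4.672
endloop
endfacet
facet normal 0.062 -0.049 -0.997
outer loop
vertex 1.928 3.826 2.705
vertex 2.599 2.984 2.788
vertex 1.532 2.821 2.73
endloop
endfacet
facet normal -0.860 0.348 0.374
outer loop
vertex 1.928 3.826 2.705
vertex 1.532 2.821 2.73
vertex 2.481 3.076 4.672
endloop
endfacet
facet normal 0.062 -0.049 -0.997
outer loop
vertex 1.532 2.821 2.73
vertex 2.599 2.984 2.788
vertex 2.203 1.979 2.813
endloop
endfacet
facet normal -0.727 -0.538 0.426
outer loop
vertex 1.532 2.821 2.73
vertex 2.203 1.979 2.813
vertex 2.481 3.076 4.672
endloop
endfacet
facet normal 0.062 -0.049 -0.997
outer loop
vertex 2.203 1.979 2.813
vertex 2.599 2.984 2.788
vertex 3.269 2.141 2.871
endloop
endfacet
facet normal 0.104 -0.863 0.494
outer loop
vertex 2.203 1.979 2.813
vertex 3.269 2.141 2.871
vertex 2.481 3.076 4.672
endloop
endfacet
facet normal 0.062 -0.049 -0.997
outer loop
vertex 3.269 2.141 2.871
vertex 2.599 2.984 2.788
vertex 3.665 3.146 2.846
endloop
endfacet
facet normal 0.805 -0.304 0.510
outer loop
vertex 3.269 2.141 2.871
vertex 3.665 3.146 2.846
vertex 2.481 3.076 4.672
endloop
endfacet

endsolid


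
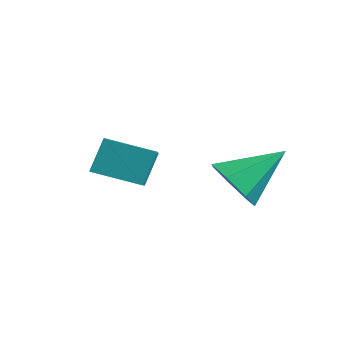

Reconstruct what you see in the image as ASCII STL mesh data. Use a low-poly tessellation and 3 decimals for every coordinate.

solid 
facet normal -0.718 -0.636 0.281
outer loop
vertex -2.559 -4.09 -0.296
vertex -3.903 -2.927 -1.098
vertex -2.435 -4.736 -1.441
endloop
endfacet
facet normal 0.689 -0.597 0.411
outer loop
vertex -1.257 -3.693 -1.902
vertex -2.559 -4.09 -0.296
vertex -2.435 -4.736 -1.441
endloop
endfacet
facet normal -0.718 -0.636 0.281
outer loop
vertex -2.435 -4.736 -1.441
vertex -3.903 -2.927 -1.098
vertex -3.779 -3.573 -2.243
endloop
endfacet
facet normal 0.094 -0.489 -0.867
outer loop
vertex -3.779 -3.573 -2.243
vertex -1.257 -3.693 -1.902
vertex -2.435 -4.736 -1.441
endloop
endfacet
facet normal -0.094 0.489 0.867
outer loop
vertex -2.559 -4.09 -0.296
vertex -2.725 -1.884 -1.559
vertex -3.903 -2.927 -1.098
endloop
endfacet
facet normal 0.689 -0.597 0.411
outer loop
vertex -1.381 -3.047 -0.757
vertex -2.559 -4.09 -0.296
vertex -1.257 -3.693 -1.902
endloop
endfacet
facet normal -0.094 0.489 0.867
outer loop
vertex -1.381 -3.047 -0.757
vertex -2.725 -1.884 -1.559
vertex -2.559 -4.09 -0.296
endloop
endfacet
facet normal -0.689 0.597 -0.411
outer loop
vertex -3.903 -2.927 -1.098
vertex -2.725 -1.884 -1.559
vertex -3.779 -3.573 -2.243
endloop
endfacet
facet normal 0.094 -0.489 -0.867
outer loop
vertex -2.601 -2.53 -2.704
vertex -1.257 -3.693 -1.902
vertex -3.779 -3.573 -2.243
endloop
endfacet
facet normal -0.689 0.597 -0.411
outer loop
vertex -3.779 -3.573 -2.243
vertex -2.725 -1.884 -1.559
vertex -2.601 -2.53 -2.704
endloop
endfacet
facet normal 0.718 0.636 -0.281
outer loop
vertex -2.601 -2.53 -2.704
vertex -1.381 -3.047 -0.757
vertex -1.257 -3.693 -1.902
endloop
endfacet
facet normal 0.718 0.636 -0.281
outer loop
vertex -2.725 -1.884 -1.559
vertex -1.381 -3.047 -0.757
vertex -2.601 -2.53 -2.704
endloop
endfacet
facet normal -0.299 -0.765 -0.570
outer loop
vertex 0.741 -1.104 -2.819
vertex -0.004 -1.327 -2.129
vertex -0.052 -0.694 -2.953
endloop
endfacet
facet normal 0.464 0.735 -0.495
outer loop
vertex 0.741 -1.104 -2.819
vertex -0.052 -0.694 -2.953
vertex 0.604 0.227 -0.971
endloop
endfacet
facet normal -0.300 -0.765 -0.570
outer loop
vertex -0.052 -0.694 -2.953
vertex -0.004 -1.327 -2.129
vertex -0.808 -0.761 -2.466
endloop
endfacet
facet normal -0.288 0.901 -0.323
outer loop
vertex -0.052 -0.694 -2.953
vertex -0.808 -0.761 -2.466
vertex 0.604 0.227 -0.971
endloop
endfacet
facet normal -0.300 -0.765 -0.570
outer loop
vertex -0.808 -0.761 -2.466
vertex -0.004 -1.327 -2.129
vertex -0.959 -1.254 -1.725
endloop
endfacet
facet normal -0.728 0.630 0.271
outer loop
vertex -0.808 -0.761 -2.466
vertex -0.959 -1.254 -1.725
vertex 0.604 0.227 -0.971
endloop
endfacet
facet normal -0.300 -0.765 -0.570
outer loop
vertex -0.959 -1.254 -1.725
vertex -0.004 -1.327 -2.129
vertex -0.39 -1.802 -1.288
endloop
endfacet
facet normal -0.525 0.126 0.842
outer loop
vertex -0.959 -1.254 -1.725
vertex -0.39 -1.802 -1.288
vertex 0.604 0.227 -0.971
endloop
endfacet
facet normal -0.299 -0.766 -0.570
outer loop
vertex -0.39 -1.802 -1.288
vertex -0.004 -1.327 -2.129
vertex 0.47 -1.992 -1.484
endloop
endfacet
facet normal 0.167 -0.232 0.958
outer loop
vertex -0.39 -1.802 -1.288
vertex 0.47 -1.992 -1.484
vertex 0.604 0.227 -0.971
endloop
endfacet
facet normal -0.298 -0.766 -0.570
outer loop
vertex 0.47 -1.992 -1.484
vertex -0.004 -1.327 -2.129
vertex 0.974 -1.681 -2.165
endloop
endfacet
facet normal 0.828 -0.173 0.534
outer loop
vertex 0.47 -1.992 -1.484
vertex 0.974 -1.681 -2.165
vertex 0.604 0.227 -0.971
endloop
endfacet
facet normal -0.298 -0.766 -0.570
outer loop
vertex 0.974 -1.681 -2.165
vertex -0.004 -1.327 -2.129
vertex 0.741 -1.104 -2.819
endloop
endfacet
facet normal 0.959 0.258 -0.114
outer loop
vertex 0.974 -1.681 -2.165
vertex 0.741 -1.104 -2.819
vertex 0.604 0.227 -0.971
endloop
endfacet

endsolid


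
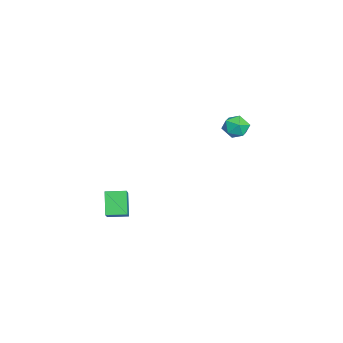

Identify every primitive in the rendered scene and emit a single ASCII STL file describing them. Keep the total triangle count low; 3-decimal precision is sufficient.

solid 
facet normal -0.447 0.885 -0.128
outer loop
vertex 2.54 3.019 2.362
vertex 2.118 2.893 2.965
vertex 2.777 3.236 3.036
endloop
endfacet
facet normal 0.224 0.902 -0.369
outer loop
vertex 2.54 3.019 2.362
vertex 2.777 3.236 3.036
vertex 3.254 2.921 2.556
endloop
endfacet
facet normal 0.291 0.397 -0.871
outer loop
vertex 2.54 3.019 2.362
vertex 3.254 2.921 2.556
vertex 2.889 2.383 2.189
endloop
endfacet
facet normal -0.339 0.069 -0.938
outer loop
vertex 2.54 3.019 2.362
vertex 2.889 2.383 2.189
vertex 2.187 2.366 2.441
endloop
endfacet
facet normal -0.795 0.372 -0.479
outer loop
vertex 2.54 3.019 2.362
vertex 2.187 2.366 2.441
vertex 2.118 2.893 2.965
endloop
endfacet
facet normal 0.658 0.733 0.172
outer loop
vertex 3.254 2.921 2.556
vertex 2.777 3.236 3.036
vertex 3.273 2.734 3.279
endloop
endfacet
facet normal -0.429 0.707 0.563
outer loop
vertex 2.777 3.236 3.036
vertex 2.118 2.893 2.965
vertex 2.571 2.717 3.531
endloop
endfacet
facet normal -0.992 -0.124 -0.006
outer loop
vertex 2.118 2.893 2.965
vertex 2.187 2.366 2.441
vertex 2.206 2.179 3.164
endloop
endfacet
facet normal -0.254 -0.613 -0.748
outer loop
vertex 2.187 2.366 2.441
vertex 2.889 2.383 2.189
vertex 2.683 1.864 2.684
endloop
endfacet
facet normal 0.765 -0.084 -0.638
outer loop
vertex 2.889 2.383 2.189
vertex 3.254 2.921 2.556
vertex 3.342 2.207 2.755
endloop
endfacet
facet normal 0.339 -0.069 0.938
outer loop
vertex 2.92 2.081 3.358
vertex 3.273 2.734 3.279
vertex 2.571 2.717 3.531
endloop
endfacet
facet normal -0.291 -0.397 0.871
outer loop
vertex 2.92 2.081 3.358
vertex 2.571 2.717 3.531
vertex 2.206 2.179 3.164
endloop
endfacet
facet normal -0.224 -0.902 0.369
outer loop
vertex 2.92 2.081 3.358
vertex 2.206 2.179 3.164
vertex 2.683 1.864 2.684
endloop
endfacet
facet normal 0.447 -0.885 0.128
outer loop
vertex 2.92 2.081 3.358
vertex 2.683 1.864 2.684
vertex 3.342 2.207 2.755
endloop
endfacet
facet normal 0.795 -0.372 0.479
outer loop
vertex 2.92 2.081 3.358
vertex 3.342 2.207 2.755
vertex 3.273 2.734 3.279
endloop
endfacet
facet normal 0.254 0.613 0.748
outer loop
vertex 2.571 2.717 3.531
vertex 3.273 2.734 3.279
vertex 2.777 3.236 3.036
endloop
endfacet
facet normal -0.765 0.084 0.638
outer loop
vertex 2.206 2.179 3.164
vertex 2.571 2.717 3.531
vertex 2.118 2.893 2.965
endloop
endfacet
facet normal -0.658 -0.733 -0.172
outer loop
vertex 2.683 1.864 2.684
vertex 2.206 2.179 3.164
vertex 2.187 2.366 2.441
endloop
endfacet
facet normal 0.429 -0.707 -0.563
outer loop
vertex 3.342 2.207 2.755
vertex 2.683 1.864 2.684
vertex 2.889 2.383 2.189
endloop
endfacet
facet normal 0.992 0.124 0.006
outer loop
vertex 3.273 2.734 3.279
vertex 3.342 2.207 2.755
vertex 3.254 2.921 2.556
endloop
endfacet
facet normal -0.592 -0.089 0.801
outer loop
vertex 1.933 -3.891 -2.495
vertex 1.833 -2.816 -2.45
vertex 0.628 -3.972 -3.468
endloop
endfacet
facet normal 0.092 -0.995 -0.041
outer loop
vertex 1.487 -3.844 -4.63
vertex 1.933 -3.891 -2.495
vertex 0.628 -3.972 -3.468
endloop
endfacet
facet normal -0.592 -0.088 0.801
outer loop
vertex 0.628 -3.972 -3.468
vertex 1.833 -2.816 -2.45
vertex 0.528 -2.897 -3.424
endloop
endfacet
facet normal -0.800 -0.050 -0.597
outer loop
vertex 0.528 -2.897 -3.424
vertex 1.487 -3.844 -4.63
vertex 0.628 -3.972 -3.468
endloop
endfacet
facet normal 0.801 0.049 0.597
outer loop
vertex 1.933 -3.891 -2.495
vertex 2.692 -2.688 -3.612
vertex 1.833 -2.816 -2.45
endloop
endfacet
facet normal 0.093 -0.995 -0.041
outer loop
vertex 2.792 -3.763 -3.656
vertex 1.933 -3.891 -2.495
vertex 1.487 -3.844 -4.63
endloop
endfacet
facet normal 0.800 0.050 0.598
outer loop
vertex 2.792 -3.763 -3.656
vertex 2.692 -2.688 -3.612
vertex 1.933 -3.891 -2.495
endloop
endfacet
facet normal -0.093 0.995 0.041
outer loop
vertex 1.833 -2.816 -2.45
vertex 2.692 -2.688 -3.612
vertex 0.528 -2.897 -3.424
endloop
endfacet
facet normal -0.800 -0.049 -0.598
outer loop
vertex 1.387 -2.769 -4.585
vertex 1.487 -3.844 -4.63
vertex 0.528 -2.897 -3.424
endloop
endfacet
facet normal -0.093 0.995 0.041
outer loop
vertex 0.528 -2.897 -3.424
vertex 2.692 -2.688 -3.612
vertex 1.387 -2.769 -4.585
endloop
endfacet
facet normal 0.592 0.089 -0.801
outer loop
vertex 1.387 -2.769 -4.585
vertex 2.792 -3.763 -3.656
vertex 1.487 -3.844 -4.63
endloop
endfacet
facet normal 0.592 0.088 -0.801
outer loop
vertex 2.692 -2.688 -3.612
vertex 2.792 -3.763 -3.656
vertex 1.387 -2.769 -4.585
endloop
endfacet

endsolid


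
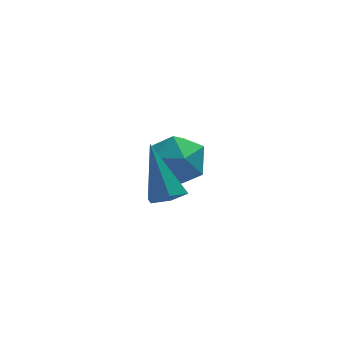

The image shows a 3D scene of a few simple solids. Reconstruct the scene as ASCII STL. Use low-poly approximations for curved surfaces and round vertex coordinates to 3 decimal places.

solid 
facet normal 0.161 -0.504 -0.848
outer loop
vertex -2.187 -0.228 1.625
vertex -2.763 0.056 1.347
vertex -2.145 0.376 1.274
endloop
endfacet
facet normal 0.901 0.169 0.399
outer loop
vertex -2.187 -0.228 1.625
vertex -2.145 0.376 1.274
vertex -3.097 1.104 3.113
endloop
endfacet
facet normal 0.160 -0.503 -0.850
outer loop
vertex -2.145 0.376 1.274
vertex -2.763 0.056 1.347
vertex -2.721 0.661 0.997
endloop
endfacet
facet normal 0.479 0.873 -0.098
outer loop
vertex -2.145 0.376 1.274
vertex -2.721 0.661 0.997
vertex -3.097 1.104 3.113
endloop
endfacet
facet normal 0.161 -0.503 -0.849
outer loop
vertex -2.721 0.661 0.997
vertex -2.763 0.056 1.347
vertex -3.339 0.341 1.069
endloop
endfacet
facet normal -0.468 0.845 -0.260
outer loop
vertex -2.721 0.661 0.997
vertex -3.339 0.341 1.069
vertex -3.097 1.104 3.113
endloop
endfacet
facet normal 0.160 -0.504 -0.849
outer loop
vertex -3.339 0.341 1.069
vertex -2.763 0.056 1.347
vertex -3.381 -0.263 1.42
endloop
endfacet
facet normal -0.991 0.113 0.075
outer loop
vertex -3.339 0.341 1.069
vertex -3.381 -0.263 1.42
vertex -3.097 1.104 3.113
endloop
endfacet
facet normal 0.159 -0.503 -0.849
outer loop
vertex -3.381 -0.263 1.42
vertex -2.763 0.056 1.347
vertex -2.805 -0.548 1.697
endloop
endfacet
facet normal -0.568 -0.591 0.573
outer loop
vertex -3.381 -0.263 1.42
vertex -2.805 -0.548 1.697
vertex -3.097 1.104 3.113
endloop
endfacet
facet normal 0.162 -0.503 -0.849
outer loop
vertex -2.805 -0.548 1.697
vertex -2.763 0.056 1.347
vertex -2.187 -0.228 1.625
endloop
endfacet
facet normal 0.377 -0.563 0.735
outer loop
vertex -2.805 -0.548 1.697
vertex -2.187 -0.228 1.625
vertex -3.097 1.104 3.113
endloop
endfacet
facet normal -0.972 0.226 0.057
outer loop
vertex -2.469 3.961 -1.019
vertex -2.476 3.657 0.064
vertex -2.245 4.721 -0.22
endloop
endfacet
facet normal -0.643 0.637 -0.426
outer loop
vertex -2.469 3.961 -1.019
vertex -2.245 4.721 -0.22
vertex -1.636 4.703 -1.166
endloop
endfacet
facet normal -0.348 0.209 -0.914
outer loop
vertex -2.469 3.961 -1.019
vertex -1.636 4.703 -1.166
vertex -1.492 3.629 -1.467
endloop
endfacet
facet normal -0.495 -0.466 -0.734
outer loop
vertex -2.469 3.961 -1.019
vertex -1.492 3.629 -1.467
vertex -2.011 2.982 -0.706
endloop
endfacet
facet normal -0.881 -0.455 -0.133
outer loop
vertex -2.469 3.961 -1.019
vertex -2.011 2.982 -0.706
vertex -2.476 3.657 0.064
endloop
endfacet
facet normal -0.117 0.989 -0.094
outer loop
vertex -1.636 4.703 -1.166
vertex -2.245 4.721 -0.22
vertex -1.129 4.858 -0.174
endloop
endfacet
facet normal -0.651 0.325 0.686
outer loop
vertex -2.245 4.721 -0.22
vertex -2.476 3.657 0.064
vertex -1.648 4.211 0.587
endloop
endfacet
facet normal -0.502 -0.778 0.378
outer loop
vertex -2.476 3.657 0.064
vertex -2.011 2.982 -0.706
vertex -1.504 3.137 0.286
endloop
endfacet
facet normal 0.122 -0.796 -0.593
outer loop
vertex -2.011 2.982 -0.706
vertex -1.492 3.629 -1.467
vertex -0.895 3.119 -0.66
endloop
endfacet
facet normal 0.360 0.296 -0.884
outer loop
vertex -1.492 3.629 -1.467
vertex -1.636 4.703 -1.166
vertex -0.664 4.183 -0.944
endloop
endfacet
facet normal 0.495 0.466 0.734
outer loop
vertex -0.671 3.879 0.139
vertex -1.129 4.858 -0.174
vertex -1.648 4.211 0.587
endloop
endfacet
facet normal 0.348 -0.209 0.914
outer loop
vertex -0.671 3.879 0.139
vertex -1.648 4.211 0.587
vertex -1.504 3.137 0.286
endloop
endfacet
facet normal 0.643 -0.637 0.426
outer loop
vertex -0.671 3.879 0.139
vertex -1.504 3.137 0.286
vertex -0.895 3.119 -0.66
endloop
endfacet
facet normal 0.972 -0.226 -0.057
outer loop
vertex -0.671 3.879 0.139
vertex -0.895 3.119 -0.66
vertex -0.664 4.183 -0.944
endloop
endfacet
facet normal 0.881 0.455 0.133
outer loop
vertex -0.671 3.879 0.139
vertex -0.664 4.183 -0.944
vertex -1.129 4.858 -0.174
endloop
endfacet
facet normal -0.122 0.796 0.593
outer loop
vertex -1.648 4.211 0.587
vertex -1.129 4.858 -0.174
vertex -2.245 4.721 -0.22
endloop
endfacet
facet normal -0.360 -0.296 0.884
outer loop
vertex -1.504 3.137 0.286
vertex -1.648 4.211 0.587
vertex -2.476 3.657 0.064
endloop
endfacet
facet normal 0.117 -0.989 0.094
outer loop
vertex -0.895 3.119 -0.66
vertex -1.504 3.137 0.286
vertex -2.011 2.982 -0.706
endloop
endfacet
facet normal 0.651 -0.325 -0.686
outer loop
vertex -0.664 4.183 -0.944
vertex -0.895 3.119 -0.66
vertex -1.492 3.629 -1.467
endloop
endfacet
facet normal 0.502 0.778 -0.378
outer loop
vertex -1.129 4.858 -0.174
vertex -0.664 4.183 -0.944
vertex -1.636 4.703 -1.166
endloop
endfacet

endsolid


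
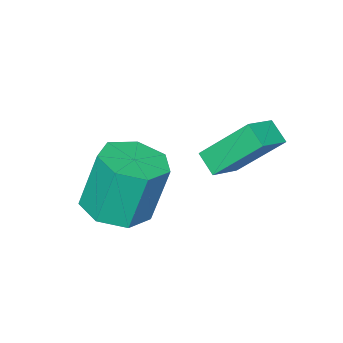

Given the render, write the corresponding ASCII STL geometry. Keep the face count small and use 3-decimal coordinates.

solid 
facet normal 0.196 -0.177 -0.964
outer loop
vertex 3.603 -0.633 -4.478
vertex 2.568 -0.938 -4.632
vertex 3.005 0.056 -4.726
endloop
endfacet
facet normal 0.749 0.661 0.031
outer loop
vertex 3.603 -0.633 -4.478
vertex 3.005 0.056 -4.726
vertex 3.188 -0.258 -2.433
endloop
endfacet
facet normal 0.750 0.661 0.031
outer loop
vertex 3.188 -0.258 -2.433
vertex 3.005 0.056 -4.726
vertex 2.59 0.432 -2.681
endloop
endfacet
facet normal -0.196 0.177 0.965
outer loop
vertex 3.188 -0.258 -2.433
vertex 2.59 0.432 -2.681
vertex 2.152 -0.562 -2.588
endloop
endfacet
facet normal 0.195 -0.177 -0.965
outer loop
vertex 3.005 0.056 -4.726
vertex 2.568 -0.938 -4.632
vertex 2.078 -0.002 -4.903
endloop
endfacet
facet normal -0.026 0.982 -0.186
outer loop
vertex 3.005 0.056 -4.726
vertex 2.078 -0.002 -4.903
vertex 2.59 0.432 -2.681
endloop
endfacet
facet normal -0.027 0.982 -0.186
outer loop
vertex 2.59 0.432 -2.681
vertex 2.078 -0.002 -4.903
vertex 1.662 0.373 -2.859
endloop
endfacet
facet normal -0.196 0.177 0.965
outer loop
vertex 2.59 0.432 -2.681
vertex 1.662 0.373 -2.859
vertex 2.152 -0.562 -2.588
endloop
endfacet
facet normal 0.196 -0.176 -0.965
outer loop
vertex 2.078 -0.002 -4.903
vertex 2.568 -0.938 -4.632
vertex 1.519 -0.766 -4.877
endloop
endfacet
facet normal -0.783 0.564 -0.263
outer loop
vertex 2.078 -0.002 -4.903
vertex 1.519 -0.766 -4.877
vertex 1.662 0.373 -2.859
endloop
endfacet
facet normal -0.783 0.564 -0.263
outer loop
vertex 1.662 0.373 -2.859
vertex 1.519 -0.766 -4.877
vertex 1.104 -0.39 -2.832
endloop
endfacet
facet normal -0.196 0.177 0.965
outer loop
vertex 1.662 0.373 -2.859
vertex 1.104 -0.39 -2.832
vertex 2.152 -0.562 -2.588
endloop
endfacet
facet normal 0.196 -0.177 -0.964
outer loop
vertex 1.519 -0.766 -4.877
vertex 2.568 -0.938 -4.632
vertex 1.75 -1.658 -4.666
endloop
endfacet
facet normal -0.950 -0.279 -0.141
outer loop
vertex 1.519 -0.766 -4.877
vertex 1.75 -1.658 -4.666
vertex 1.104 -0.39 -2.832
endloop
endfacet
facet normal -0.950 -0.279 -0.142
outer loop
vertex 1.104 -0.39 -2.832
vertex 1.75 -1.658 -4.666
vertex 1.335 -1.283 -2.621
endloop
endfacet
facet normal -0.195 0.177 0.965
outer loop
vertex 1.104 -0.39 -2.832
vertex 1.335 -1.283 -2.621
vertex 2.152 -0.562 -2.588
endloop
endfacet
facet normal 0.196 -0.177 -0.965
outer loop
vertex 1.75 -1.658 -4.666
vertex 2.568 -0.938 -4.632
vertex 2.597 -2.008 -4.43
endloop
endfacet
facet normal -0.401 -0.912 0.086
outer loop
vertex 1.75 -1.658 -4.666
vertex 2.597 -2.008 -4.43
vertex 1.335 -1.283 -2.621
endloop
endfacet
facet normal -0.401 -0.912 0.086
outer loop
vertex 1.335 -1.283 -2.621
vertex 2.597 -2.008 -4.43
vertex 2.182 -1.633 -2.385
endloop
endfacet
facet normal -0.195 0.177 0.965
outer loop
vertex 1.335 -1.283 -2.621
vertex 2.182 -1.633 -2.385
vertex 2.152 -0.562 -2.588
endloop
endfacet
facet normal 0.196 -0.177 -0.965
outer loop
vertex 2.597 -2.008 -4.43
vertex 2.568 -0.938 -4.632
vertex 3.421 -1.552 -4.346
endloop
endfacet
facet normal 0.449 -0.858 0.249
outer loop
vertex 2.597 -2.008 -4.43
vertex 3.421 -1.552 -4.346
vertex 2.182 -1.633 -2.385
endloop
endfacet
facet normal 0.450 -0.858 0.249
outer loop
vertex 2.182 -1.633 -2.385
vertex 3.421 -1.552 -4.346
vertex 3.006 -1.177 -2.302
endloop
endfacet
facet normal -0.195 0.177 0.965
outer loop
vertex 2.182 -1.633 -2.385
vertex 3.006 -1.177 -2.302
vertex 2.152 -0.562 -2.588
endloop
endfacet
facet normal 0.196 -0.177 -0.964
outer loop
vertex 3.421 -1.552 -4.346
vertex 2.568 -0.938 -4.632
vertex 3.603 -0.633 -4.478
endloop
endfacet
facet normal 0.962 -0.158 0.224
outer loop
vertex 3.421 -1.552 -4.346
vertex 3.603 -0.633 -4.478
vertex 3.006 -1.177 -2.302
endloop
endfacet
facet normal 0.962 -0.158 0.224
outer loop
vertex 3.006 -1.177 -2.302
vertex 3.603 -0.633 -4.478
vertex 3.188 -0.258 -2.433
endloop
endfacet
facet normal -0.196 0.176 0.965
outer loop
vertex 3.006 -1.177 -2.302
vertex 3.188 -0.258 -2.433
vertex 2.152 -0.562 -2.588
endloop
endfacet
facet normal -0.924 -0.077 -0.374
outer loop
vertex -0.783 1.924 -1.136
vertex -0.644 2.608 -1.621
vertex -0.079 0.724 -2.629
endloop
endfacet
facet normal -0.164 -0.805 0.570
outer loop
vertex 0.984 0.812 -2.199
vertex -0.783 1.924 -1.136
vertex -0.079 0.724 -2.629
endloop
endfacet
facet normal -0.924 -0.077 -0.374
outer loop
vertex -0.079 0.724 -2.629
vertex -0.644 2.608 -1.621
vertex 0.06 1.408 -3.113
endloop
endfacet
facet normal 0.345 -0.588 -0.732
outer loop
vertex 0.06 1.408 -3.113
vertex 0.984 0.812 -2.199
vertex -0.079 0.724 -2.629
endloop
endfacet
facet normal -0.345 0.589 0.731
outer loop
vertex -0.783 1.924 -1.136
vertex 0.419 2.696 -1.191
vertex -0.644 2.608 -1.621
endloop
endfacet
facet normal -0.164 -0.805 0.570
outer loop
vertex 0.28 2.012 -0.707
vertex -0.783 1.924 -1.136
vertex 0.984 0.812 -2.199
endloop
endfacet
facet normal -0.344 0.588 0.732
outer loop
vertex 0.28 2.012 -0.707
vertex 0.419 2.696 -1.191
vertex -0.783 1.924 -1.136
endloop
endfacet
facet normal 0.164 0.805 -0.570
outer loop
vertex -0.644 2.608 -1.621
vertex 0.419 2.696 -1.191
vertex 0.06 1.408 -3.113
endloop
endfacet
facet normal 0.344 -0.589 -0.732
outer loop
vertex 1.123 1.496 -2.684
vertex 0.984 0.812 -2.199
vertex 0.06 1.408 -3.113
endloop
endfacet
facet normal 0.163 0.805 -0.570
outer loop
vertex 0.06 1.408 -3.113
vertex 0.419 2.696 -1.191
vertex 1.123 1.496 -2.684
endloop
endfacet
facet normal 0.924 0.077 0.374
outer loop
vertex 1.123 1.496 -2.684
vertex 0.28 2.012 -0.707
vertex 0.984 0.812 -2.199
endloop
endfacet
facet normal 0.924 0.077 0.374
outer loop
vertex 0.419 2.696 -1.191
vertex 0.28 2.012 -0.707
vertex 1.123 1.496 -2.684
endloop
endfacet

endsolid


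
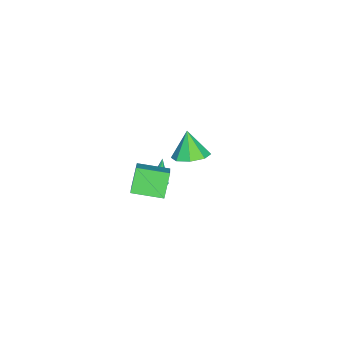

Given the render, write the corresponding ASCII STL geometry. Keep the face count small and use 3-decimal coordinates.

solid 
facet normal 0.367 0.261 -0.893
outer loop
vertex 3.391 4.271 2.768
vertex 2.532 4.021 2.342
vertex 2.903 4.85 2.737
endloop
endfacet
facet normal 0.390 0.374 0.841
outer loop
vertex 3.391 4.271 2.768
vertex 2.903 4.85 2.737
vertex 1.968 3.619 3.718
endloop
endfacet
facet normal 0.367 0.261 -0.893
outer loop
vertex 2.903 4.85 2.737
vertex 2.532 4.021 2.342
vertex 2.198 4.944 2.475
endloop
endfacet
facet normal -0.170 0.690 0.704
outer loop
vertex 2.903 4.85 2.737
vertex 2.198 4.944 2.475
vertex 1.968 3.619 3.718
endloop
endfacet
facet normal 0.366 0.261 -0.893
outer loop
vertex 2.198 4.944 2.475
vertex 2.532 4.021 2.342
vertex 1.689 4.497 2.136
endloop
endfacet
facet normal -0.740 0.524 0.421
outer loop
vertex 2.198 4.944 2.475
vertex 1.689 4.497 2.136
vertex 1.968 3.619 3.718
endloop
endfacet
facet normal 0.366 0.262 -0.893
outer loop
vertex 1.689 4.497 2.136
vertex 2.532 4.021 2.342
vertex 1.674 3.771 1.917
endloop
endfacet
facet normal -0.987 -0.028 0.159
outer loop
vertex 1.689 4.497 2.136
vertex 1.674 3.771 1.917
vertex 1.968 3.619 3.718
endloop
endfacet
facet normal 0.367 0.260 -0.893
outer loop
vertex 1.674 3.771 1.917
vertex 2.532 4.021 2.342
vertex 2.161 3.192 1.948
endloop
endfacet
facet normal -0.765 -0.640 0.071
outer loop
vertex 1.674 3.771 1.917
vertex 2.161 3.192 1.948
vertex 1.968 3.619 3.718
endloop
endfacet
facet normal 0.366 0.261 -0.893
outer loop
vertex 2.161 3.192 1.948
vertex 2.532 4.021 2.342
vertex 2.866 3.099 2.21
endloop
endfacet
facet normal -0.204 -0.957 0.209
outer loop
vertex 2.161 3.192 1.948
vertex 2.866 3.099 2.21
vertex 1.968 3.619 3.718
endloop
endfacet
facet normal 0.366 0.261 -0.893
outer loop
vertex 2.866 3.099 2.21
vertex 2.532 4.021 2.342
vertex 3.375 3.545 2.549
endloop
endfacet
facet normal 0.366 -0.791 0.491
outer loop
vertex 2.866 3.099 2.21
vertex 3.375 3.545 2.549
vertex 1.968 3.619 3.718
endloop
endfacet
facet normal 0.367 0.261 -0.893
outer loop
vertex 3.375 3.545 2.549
vertex 2.532 4.021 2.342
vertex 3.391 4.271 2.768
endloop
endfacet
facet normal 0.613 -0.241 0.753
outer loop
vertex 3.375 3.545 2.549
vertex 3.391 4.271 2.768
vertex 1.968 3.619 3.718
endloop
endfacet
facet normal -0.771 -0.265 -0.579
outer loop
vertex 1.596 0.83 -0.19
vertex 1.227 2.479 -0.453
vertex 2.506 0.839 -1.407
endloop
endfacet
facet normal 0.216 -0.964 0.154
outer loop
vertex 3.733 1.261 -0.487
vertex 1.596 0.83 -0.19
vertex 2.506 0.839 -1.407
endloop
endfacet
facet normal -0.771 -0.265 -0.579
outer loop
vertex 2.506 0.839 -1.407
vertex 1.227 2.479 -0.453
vertex 2.137 2.488 -1.67
endloop
endfacet
facet normal 0.599 0.006 -0.801
outer loop
vertex 2.137 2.488 -1.67
vertex 3.733 1.261 -0.487
vertex 2.506 0.839 -1.407
endloop
endfacet
facet normal -0.599 -0.006 0.801
outer loop
vertex 1.596 0.83 -0.19
vertex 2.454 2.901 0.467
vertex 1.227 2.479 -0.453
endloop
endfacet
facet normal 0.216 -0.964 0.154
outer loop
vertex 2.823 1.252 0.73
vertex 1.596 0.83 -0.19
vertex 3.733 1.261 -0.487
endloop
endfacet
facet normal -0.599 -0.006 0.801
outer loop
vertex 2.823 1.252 0.73
vertex 2.454 2.901 0.467
vertex 1.596 0.83 -0.19
endloop
endfacet
facet normal -0.216 0.964 -0.154
outer loop
vertex 1.227 2.479 -0.453
vertex 2.454 2.901 0.467
vertex 2.137 2.488 -1.67
endloop
endfacet
facet normal 0.599 0.006 -0.801
outer loop
vertex 3.364 2.91 -0.75
vertex 3.733 1.261 -0.487
vertex 2.137 2.488 -1.67
endloop
endfacet
facet normal -0.216 0.964 -0.154
outer loop
vertex 2.137 2.488 -1.67
vertex 2.454 2.901 0.467
vertex 3.364 2.91 -0.75
endloop
endfacet
facet normal 0.771 0.265 0.579
outer loop
vertex 3.364 2.91 -0.75
vertex 2.823 1.252 0.73
vertex 3.733 1.261 -0.487
endloop
endfacet
facet normal 0.771 0.265 0.579
outer loop
vertex 2.454 2.901 0.467
vertex 2.823 1.252 0.73
vertex 3.364 2.91 -0.75
endloop
endfacet
facet normal 0.259 -0.022 -0.966
outer loop
vertex -1.013 0.64 -4.542
vertex -1.408 0.941 -4.655
vertex -0.921 1.019 -4.526
endloop
endfacet
facet normal 0.834 -0.224 0.505
outer loop
vertex -1.013 0.64 -4.542
vertex -0.921 1.019 -4.526
vertex -1.852 0.979 -3.005
endloop
endfacet
facet normal 0.259 -0.023 -0.965
outer loop
vertex -0.921 1.019 -4.526
vertex -1.408 0.941 -4.655
vertex -1.115 1.352 -4.586
endloop
endfacet
facet normal 0.729 0.507 0.460
outer loop
vertex -0.921 1.019 -4.526
vertex -1.115 1.352 -4.586
vertex -1.852 0.979 -3.005
endloop
endfacet
facet normal 0.261 -0.024 -0.965
outer loop
vertex -1.115 1.352 -4.586
vertex -1.408 0.941 -4.655
vertex -1.48 1.445 -4.687
endloop
endfacet
facet normal 0.158 0.942 0.296
outer loop
vertex -1.115 1.352 -4.586
vertex -1.48 1.445 -4.687
vertex -1.852 0.979 -3.005
endloop
endfacet
facet normal 0.260 -0.024 -0.965
outer loop
vertex -1.48 1.445 -4.687
vertex -1.408 0.941 -4.655
vertex -1.804 1.242 -4.769
endloop
endfacet
facet normal -0.547 0.830 0.109
outer loop
vertex -1.48 1.445 -4.687
vertex -1.804 1.242 -4.769
vertex -1.852 0.979 -3.005
endloop
endfacet
facet normal 0.261 -0.022 -0.965
outer loop
vertex -1.804 1.242 -4.769
vertex -1.408 0.941 -4.655
vertex -1.895 0.863 -4.785
endloop
endfacet
facet normal -0.972 0.233 0.008
outer loop
vertex -1.804 1.242 -4.769
vertex -1.895 0.863 -4.785
vertex -1.852 0.979 -3.005
endloop
endfacet
facet normal 0.261 -0.022 -0.965
outer loop
vertex -1.895 0.863 -4.785
vertex -1.408 0.941 -4.655
vertex -1.702 0.53 -4.725
endloop
endfacet
facet normal -0.868 -0.494 0.053
outer loop
vertex -1.895 0.863 -4.785
vertex -1.702 0.53 -4.725
vertex -1.852 0.979 -3.005
endloop
endfacet
facet normal 0.261 -0.022 -0.965
outer loop
vertex -1.702 0.53 -4.725
vertex -1.408 0.941 -4.655
vertex -1.336 0.437 -4.624
endloop
endfacet
facet normal -0.296 -0.930 0.217
outer loop
vertex -1.702 0.53 -4.725
vertex -1.336 0.437 -4.624
vertex -1.852 0.979 -3.005
endloop
endfacet
facet normal 0.259 -0.022 -0.966
outer loop
vertex -1.336 0.437 -4.624
vertex -1.408 0.941 -4.655
vertex -1.013 0.64 -4.542
endloop
endfacet
facet normal 0.411 -0.817 0.404
outer loop
vertex -1.336 0.437 -4.624
vertex -1.013 0.64 -4.542
vertex -1.852 0.979 -3.005
endloop
endfacet

endsolid


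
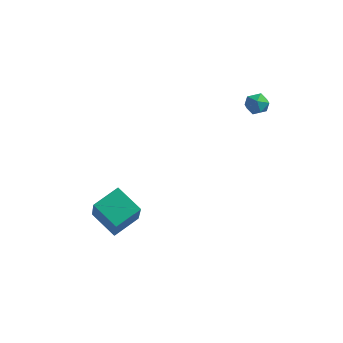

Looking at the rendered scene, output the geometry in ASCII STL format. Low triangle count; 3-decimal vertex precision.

solid 
facet normal -0.284 0.479 -0.830
outer loop
vertex -4.894 -2.834 -2.075
vertex -4.262 -1.651 -1.608
vertex -3.603 -3.254 -2.759
endloop
endfacet
facet normal -0.445 -0.833 -0.329
outer loop
vertex -2.978 -4.309 -0.932
vertex -4.894 -2.834 -2.075
vertex -3.603 -3.254 -2.759
endloop
endfacet
facet normal -0.284 0.479 -0.830
outer loop
vertex -3.603 -3.254 -2.759
vertex -4.262 -1.651 -1.608
vertex -2.971 -2.071 -2.292
endloop
endfacet
facet normal 0.849 -0.276 -0.450
outer loop
vertex -2.971 -2.071 -2.292
vertex -2.978 -4.309 -0.932
vertex -3.603 -3.254 -2.759
endloop
endfacet
facet normal -0.849 0.276 0.450
outer loop
vertex -4.894 -2.834 -2.075
vertex -3.637 -2.706 0.219
vertex -4.262 -1.651 -1.608
endloop
endfacet
facet normal -0.445 -0.833 -0.329
outer loop
vertex -4.269 -3.889 -0.248
vertex -4.894 -2.834 -2.075
vertex -2.978 -4.309 -0.932
endloop
endfacet
facet normal -0.849 0.276 0.450
outer loop
vertex -4.269 -3.889 -0.248
vertex -3.637 -2.706 0.219
vertex -4.894 -2.834 -2.075
endloop
endfacet
facet normal 0.445 0.833 0.329
outer loop
vertex -4.262 -1.651 -1.608
vertex -3.637 -2.706 0.219
vertex -2.971 -2.071 -2.292
endloop
endfacet
facet normal 0.849 -0.276 -0.450
outer loop
vertex -2.346 -3.126 -0.465
vertex -2.978 -4.309 -0.932
vertex -2.971 -2.071 -2.292
endloop
endfacet
facet normal 0.445 0.833 0.329
outer loop
vertex -2.971 -2.071 -2.292
vertex -3.637 -2.706 0.219
vertex -2.346 -3.126 -0.465
endloop
endfacet
facet normal 0.284 -0.479 0.830
outer loop
vertex -2.346 -3.126 -0.465
vertex -4.269 -3.889 -0.248
vertex -2.978 -4.309 -0.932
endloop
endfacet
facet normal 0.284 -0.479 0.830
outer loop
vertex -3.637 -2.706 0.219
vertex -4.269 -3.889 -0.248
vertex -2.346 -3.126 -0.465
endloop
endfacet
facet normal -0.946 0.254 0.203
outer loop
vertex 0.161 2.533 3.233
vertex 0.286 2.496 3.861
vertex 0.368 3.051 3.55
endloop
endfacet
facet normal -0.730 0.544 -0.413
outer loop
vertex 0.161 2.533 3.233
vertex 0.368 3.051 3.55
vertex 0.599 2.918 2.966
endloop
endfacet
facet normal -0.530 0.015 -0.848
outer loop
vertex 0.161 2.533 3.233
vertex 0.599 2.918 2.966
vertex 0.659 2.281 2.917
endloop
endfacet
facet normal -0.622 -0.601 -0.501
outer loop
vertex 0.161 2.533 3.233
vertex 0.659 2.281 2.917
vertex 0.466 2.02 3.47
endloop
endfacet
facet normal -0.879 -0.454 0.148
outer loop
vertex 0.161 2.533 3.233
vertex 0.466 2.02 3.47
vertex 0.286 2.496 3.861
endloop
endfacet
facet normal -0.158 0.947 -0.278
outer loop
vertex 0.599 2.918 2.966
vertex 0.368 3.051 3.55
vertex 0.994 3.12 3.43
endloop
endfacet
facet normal -0.507 0.477 0.718
outer loop
vertex 0.368 3.051 3.55
vertex 0.286 2.496 3.861
vertex 0.801 2.859 3.983
endloop
endfacet
facet normal -0.398 -0.667 0.629
outer loop
vertex 0.286 2.496 3.861
vertex 0.466 2.02 3.47
vertex 0.861 2.222 3.934
endloop
endfacet
facet normal 0.019 -0.907 -0.421
outer loop
vertex 0.466 2.02 3.47
vertex 0.659 2.281 2.917
vertex 1.092 2.089 3.35
endloop
endfacet
facet normal 0.168 0.091 -0.982
outer loop
vertex 0.659 2.281 2.917
vertex 0.599 2.918 2.966
vertex 1.174 2.644 3.039
endloop
endfacet
facet normal 0.622 0.601 0.501
outer loop
vertex 1.299 2.607 3.667
vertex 0.994 3.12 3.43
vertex 0.801 2.859 3.983
endloop
endfacet
facet normal 0.530 -0.015 0.848
outer loop
vertex 1.299 2.607 3.667
vertex 0.801 2.859 3.983
vertex 0.861 2.222 3.934
endloop
endfacet
facet normal 0.730 -0.544 0.413
outer loop
vertex 1.299 2.607 3.667
vertex 0.861 2.222 3.934
vertex 1.092 2.089 3.35
endloop
endfacet
facet normal 0.946 -0.254 -0.203
outer loop
vertex 1.299 2.607 3.667
vertex 1.092 2.089 3.35
vertex 1.174 2.644 3.039
endloop
endfacet
facet normal 0.879 0.454 -0.148
outer loop
vertex 1.299 2.607 3.667
vertex 1.174 2.644 3.039
vertex 0.994 3.12 3.43
endloop
endfacet
facet normal -0.019 0.907 0.421
outer loop
vertex 0.801 2.859 3.983
vertex 0.994 3.12 3.43
vertex 0.368 3.051 3.55
endloop
endfacet
facet normal -0.168 -0.091 0.982
outer loop
vertex 0.861 2.222 3.934
vertex 0.801 2.859 3.983
vertex 0.286 2.496 3.861
endloop
endfacet
facet normal 0.158 -0.947 0.278
outer loop
vertex 1.092 2.089 3.35
vertex 0.861 2.222 3.934
vertex 0.466 2.02 3.47
endloop
endfacet
facet normal 0.507 -0.477 -0.718
outer loop
vertex 1.174 2.644 3.039
vertex 1.092 2.089 3.35
vertex 0.659 2.281 2.917
endloop
endfacet
facet normal 0.398 0.667 -0.629
outer loop
vertex 0.994 3.12 3.43
vertex 1.174 2.644 3.039
vertex 0.599 2.918 2.966
endloop
endfacet

endsolid


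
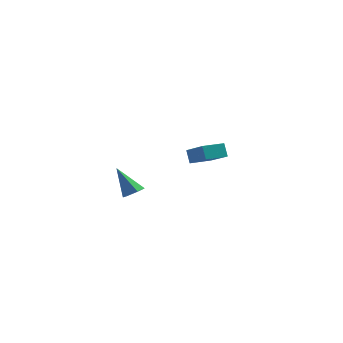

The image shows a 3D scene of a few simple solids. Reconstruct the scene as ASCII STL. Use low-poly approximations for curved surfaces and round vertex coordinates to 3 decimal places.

solid 
facet normal -0.702 0.556 -0.444
outer loop
vertex 1.095 4.161 -2.297
vertex 1.876 5.137 -2.309
vertex 1.396 3.911 -3.086
endloop
endfacet
facet normal -0.625 -0.781 0.009
outer loop
vertex 2.744 2.843 -2.231
vertex 1.095 4.161 -2.297
vertex 1.396 3.911 -3.086
endloop
endfacet
facet normal -0.702 0.557 -0.445
outer loop
vertex 1.396 3.911 -3.086
vertex 1.876 5.137 -2.309
vertex 2.177 4.887 -3.097
endloop
endfacet
facet normal 0.343 -0.284 -0.895
outer loop
vertex 2.177 4.887 -3.097
vertex 2.744 2.843 -2.231
vertex 1.396 3.911 -3.086
endloop
endfacet
facet normal -0.342 0.285 0.895
outer loop
vertex 1.095 4.161 -2.297
vertex 3.224 4.069 -1.454
vertex 1.876 5.137 -2.309
endloop
endfacet
facet normal -0.625 -0.781 0.009
outer loop
vertex 2.443 3.093 -1.443
vertex 1.095 4.161 -2.297
vertex 2.744 2.843 -2.231
endloop
endfacet
facet normal -0.342 0.284 0.896
outer loop
vertex 2.443 3.093 -1.443
vertex 3.224 4.069 -1.454
vertex 1.095 4.161 -2.297
endloop
endfacet
facet normal 0.625 0.781 -0.009
outer loop
vertex 1.876 5.137 -2.309
vertex 3.224 4.069 -1.454
vertex 2.177 4.887 -3.097
endloop
endfacet
facet normal 0.342 -0.285 -0.896
outer loop
vertex 3.525 3.819 -2.243
vertex 2.744 2.843 -2.231
vertex 2.177 4.887 -3.097
endloop
endfacet
facet normal 0.625 0.781 -0.009
outer loop
vertex 2.177 4.887 -3.097
vertex 3.224 4.069 -1.454
vertex 3.525 3.819 -2.243
endloop
endfacet
facet normal 0.702 -0.556 0.445
outer loop
vertex 3.525 3.819 -2.243
vertex 2.443 3.093 -1.443
vertex 2.744 2.843 -2.231
endloop
endfacet
facet normal 0.702 -0.557 0.444
outer loop
vertex 3.224 4.069 -1.454
vertex 2.443 3.093 -1.443
vertex 3.525 3.819 -2.243
endloop
endfacet
facet normal 0.552 -0.060 -0.832
outer loop
vertex 1.773 -2.376 -2.516
vertex 1.3 -2.592 -2.814
vertex 1.396 -2.0 -2.793
endloop
endfacet
facet normal 0.368 0.762 0.533
outer loop
vertex 1.773 -2.376 -2.516
vertex 1.396 -2.0 -2.793
vertex 0.34 -2.488 -1.366
endloop
endfacet
facet normal 0.551 -0.060 -0.833
outer loop
vertex 1.396 -2.0 -2.793
vertex 1.3 -2.592 -2.814
vertex 0.922 -2.217 -3.091
endloop
endfacet
facet normal -0.417 0.909 0.002
outer loop
vertex 1.396 -2.0 -2.793
vertex 0.922 -2.217 -3.091
vertex 0.34 -2.488 -1.366
endloop
endfacet
facet normal 0.551 -0.060 -0.833
outer loop
vertex 0.922 -2.217 -3.091
vertex 1.3 -2.592 -2.814
vertex 0.826 -2.809 -3.112
endloop
endfacet
facet normal -0.942 0.163 -0.292
outer loop
vertex 0.922 -2.217 -3.091
vertex 0.826 -2.809 -3.112
vertex 0.34 -2.488 -1.366
endloop
endfacet
facet normal 0.551 -0.060 -0.833
outer loop
vertex 0.826 -2.809 -3.112
vertex 1.3 -2.592 -2.814
vertex 1.204 -3.184 -2.835
endloop
endfacet
facet normal -0.682 -0.729 -0.056
outer loop
vertex 0.826 -2.809 -3.112
vertex 1.204 -3.184 -2.835
vertex 0.34 -2.488 -1.366
endloop
endfacet
facet normal 0.552 -0.060 -0.832
outer loop
vertex 1.204 -3.184 -2.835
vertex 1.3 -2.592 -2.814
vertex 1.677 -2.968 -2.537
endloop
endfacet
facet normal 0.101 -0.875 0.474
outer loop
vertex 1.204 -3.184 -2.835
vertex 1.677 -2.968 -2.537
vertex 0.34 -2.488 -1.366
endloop
endfacet
facet normal 0.552 -0.060 -0.832
outer loop
vertex 1.677 -2.968 -2.537
vertex 1.3 -2.592 -2.814
vertex 1.773 -2.376 -2.516
endloop
endfacet
facet normal 0.627 -0.129 0.768
outer loop
vertex 1.677 -2.968 -2.537
vertex 1.773 -2.376 -2.516
vertex 0.34 -2.488 -1.366
endloop
endfacet

endsolid
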